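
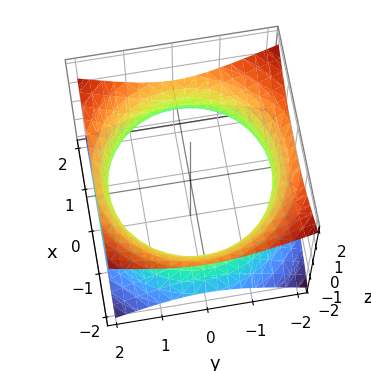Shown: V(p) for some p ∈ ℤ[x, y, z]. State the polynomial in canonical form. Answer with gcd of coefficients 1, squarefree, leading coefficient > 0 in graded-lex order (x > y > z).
1. The degree is 2 — an hourglass — one-sheet hyperboloid; a quadric.
2. Symmetries: the z-axis is an axis of rotation, so x and y enter only as x² + y²; the z ↦ −z reflection is a symmetry, so z appears only in even powers.
3. Observable constraints: the surface avoids every integer z-axis point in the box; a circular section at z = 0 has radius between 1 and 2.
4. Assembling these constraints gives the stated polynomial.

x^2 + y^2 - 2*z^2 - 3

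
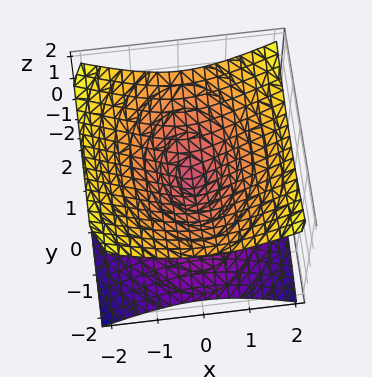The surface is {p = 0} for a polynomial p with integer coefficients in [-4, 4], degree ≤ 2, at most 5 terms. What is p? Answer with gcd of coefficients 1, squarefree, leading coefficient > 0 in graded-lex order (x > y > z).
2*x^2 + y^2 - 3*z^2

First, the degree is 2 — two nappes meeting at a single point; a quadric.
Then, symmetries: it's symmetric under x → −x, forcing even powers of x; it's symmetric under z → −z, forcing even powers of z; the y ↦ −y reflection is a symmetry, so y appears only in even powers.
Next, from the axis intercepts and sections: one y-axis crossing is at y = 0; it crosses the x-axis at the gridline x = 0; it crosses the z-axis at the gridline z = 0.
Finally, these observations pin down the coefficients.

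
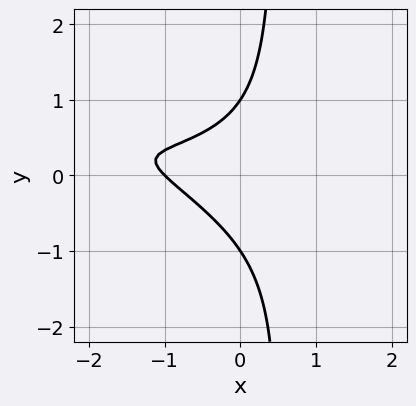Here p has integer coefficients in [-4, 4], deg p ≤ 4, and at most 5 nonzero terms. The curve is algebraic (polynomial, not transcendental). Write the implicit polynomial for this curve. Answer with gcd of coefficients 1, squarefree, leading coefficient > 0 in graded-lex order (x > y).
x^2*y + 2*x*y^2 - y^2 + x + 1

(a) deg p = 3. No degree-2 curve has this shape.
(b) Against the integer gridlines: among the integer gridlines, it crosses the y-axis at y ∈ {-1, 1}; it crosses the x-axis at the gridline x = -1.
(c) Matching integer coefficients to the picture gives p.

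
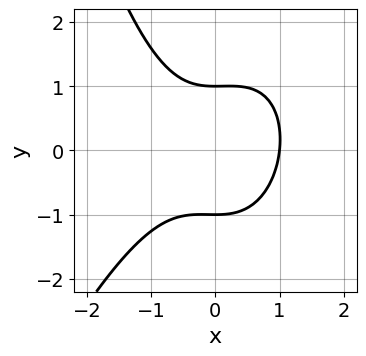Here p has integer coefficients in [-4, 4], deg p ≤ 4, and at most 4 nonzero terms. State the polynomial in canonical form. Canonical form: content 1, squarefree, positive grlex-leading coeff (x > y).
3*x^3 - x^2*y + 3*y^2 - 3

(a) Degree: the shape is more complex than any degree-2 curve, so deg p = 3.
(b) Reading off the gridlines: the y-axis gridline crossings are at y ∈ {-1, 1}; it meets the x-axis at x = 1 (among the integer gridlines).
(c) The integer polynomial consistent with all of this is the stated p.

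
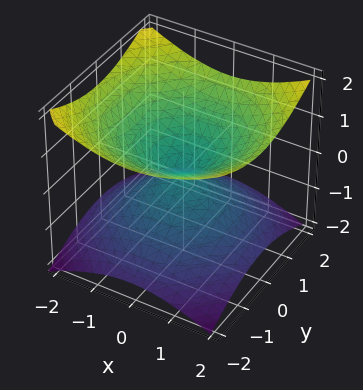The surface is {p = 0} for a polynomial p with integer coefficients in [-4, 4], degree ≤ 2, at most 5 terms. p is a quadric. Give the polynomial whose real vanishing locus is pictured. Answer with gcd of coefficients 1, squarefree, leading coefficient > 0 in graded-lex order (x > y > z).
x^2 + y^2 - 2*z^2

The degree is 2 — two nappes meeting at a single point; a quadric.
Symmetries: the z ↦ −z reflection is a symmetry, so z appears only in even powers; rotational symmetry about the z-axis ⇒ p depends on x, y only through x² + y².
Against the integer gridlines: it meets the z-axis at z = 0 (among the integer gridlines); one y-axis crossing is at y = 0; a circular section at z = 1 has radius between 1 and 2; it crosses the x-axis at the gridline x = 0.
Together with the visible shape, these determine p as stated.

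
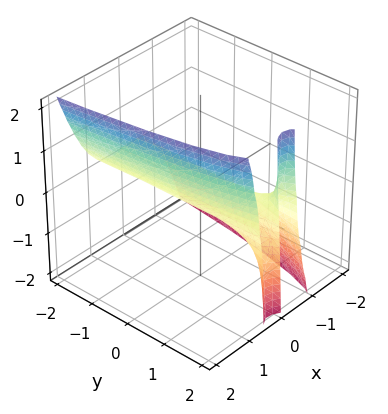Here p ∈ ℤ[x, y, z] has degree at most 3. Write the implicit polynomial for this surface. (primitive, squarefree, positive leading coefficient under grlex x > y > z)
deg p = 3.
Reading off the gridlines: every point of the y-axis in the box is on the surface; it meets the z-axis at z = 0 (among the integer gridlines); one x-axis crossing is at x = 0.
Matching integer coefficients to the picture gives p.

3*x^3 - x^2*z + y*z - x - 2*z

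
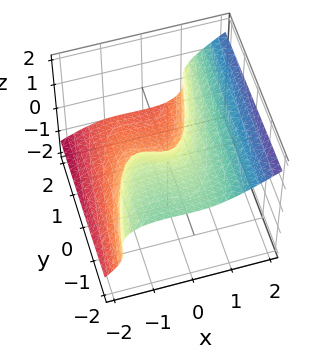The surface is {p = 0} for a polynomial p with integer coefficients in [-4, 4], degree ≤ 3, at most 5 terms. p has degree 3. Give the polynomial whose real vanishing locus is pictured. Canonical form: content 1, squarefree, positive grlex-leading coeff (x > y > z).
x^3 - 3*z^3 + x^2 + z^2 - y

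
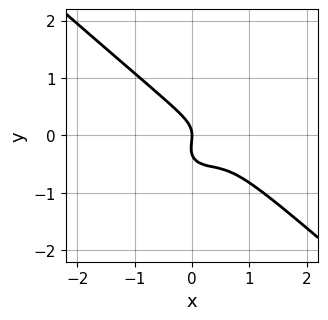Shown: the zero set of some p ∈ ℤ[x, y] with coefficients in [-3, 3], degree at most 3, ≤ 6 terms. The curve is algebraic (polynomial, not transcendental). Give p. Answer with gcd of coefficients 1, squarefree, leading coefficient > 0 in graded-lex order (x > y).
1. Degree: a generic line meets the curve in up to 3 points, so deg p = 3.
2. From the axis intercepts and sections: it crosses the y-axis at the gridline y = 0; it crosses the x-axis at the gridline x = 0.
3. The integer polynomial consistent with all of this is the stated p.

2*x^3 + 3*y^3 - 2*x^2 + y^2 + x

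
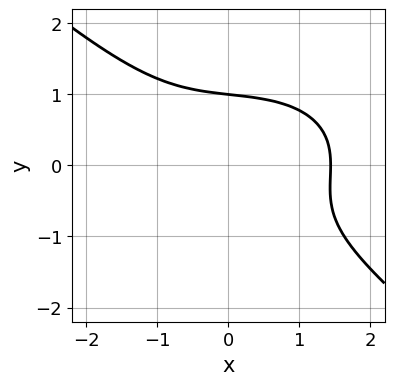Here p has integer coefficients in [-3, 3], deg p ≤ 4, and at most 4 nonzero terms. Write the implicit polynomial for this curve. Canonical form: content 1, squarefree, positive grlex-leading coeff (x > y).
x^3 + x*y^2 + 3*y^3 - 3

(a) The degree is 3 — a generic line meets the curve in up to 3 points.
(b) Checking where it meets the axes: it crosses the y-axis at the gridline y = 1.
(c) Solving for integer coefficients yields p as stated.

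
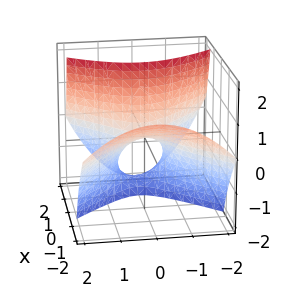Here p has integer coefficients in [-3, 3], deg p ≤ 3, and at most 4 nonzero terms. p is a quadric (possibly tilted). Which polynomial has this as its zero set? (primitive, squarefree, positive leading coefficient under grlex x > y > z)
1. Degree: the shape is more complex than any degree-1 surface, so deg p = 2.
2. Observable constraints: it meets the y-axis at y = 0 (among the integer gridlines); one x-axis crossing is at x = 0.
3. Assembling these constraints gives the stated polynomial.

2*x^2 + 3*x*z - 2*y^2 - 2*z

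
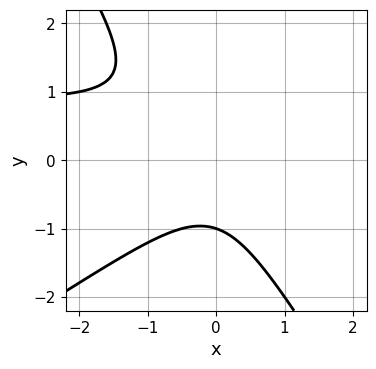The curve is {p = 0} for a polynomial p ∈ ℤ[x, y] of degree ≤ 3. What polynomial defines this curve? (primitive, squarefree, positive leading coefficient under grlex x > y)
First, deg p = 3. The shape is more complex than any degree-2 curve.
Next, reading off the gridlines: the curve avoids every integer x-axis point in the box; it crosses the y-axis at the gridline y = -1.
Finally, fitting integer coefficients to these (and the overall shape) gives p.

x^2*y - x*y^2 - y^3 - x^2 - 1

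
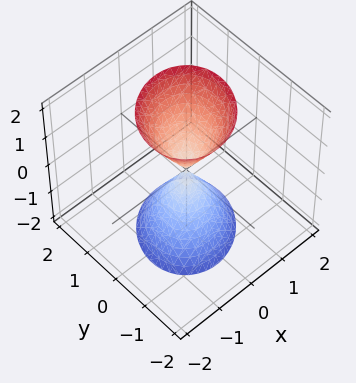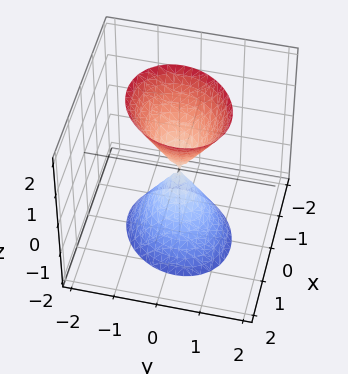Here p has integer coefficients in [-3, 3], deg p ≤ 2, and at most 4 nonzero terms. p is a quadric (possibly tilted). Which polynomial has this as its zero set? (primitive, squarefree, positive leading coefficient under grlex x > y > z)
3*x^2 - x*y + 3*y^2 - z^2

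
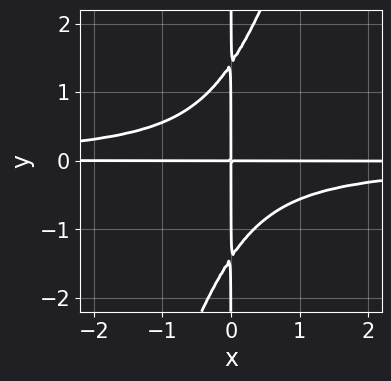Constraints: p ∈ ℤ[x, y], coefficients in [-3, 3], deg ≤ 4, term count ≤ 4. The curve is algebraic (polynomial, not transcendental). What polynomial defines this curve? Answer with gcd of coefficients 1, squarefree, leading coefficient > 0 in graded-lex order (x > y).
3*x^2*y^2 - x*y^3 + 2*x*y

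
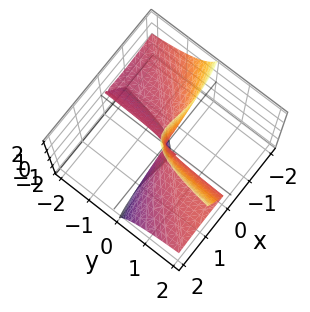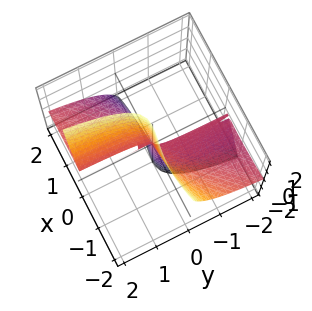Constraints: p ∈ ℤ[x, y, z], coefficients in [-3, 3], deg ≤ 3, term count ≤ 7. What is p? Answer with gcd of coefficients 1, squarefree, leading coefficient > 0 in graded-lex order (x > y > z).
x^3 - x^2*y + x^2*z + 2*x*y*z - y*z^2

(a) Degree: a generic line meets the surface in up to 3 points, so deg p = 3.
(b) Reading off the gridlines: every point of the z-axis in the box is on the surface; every point of the y-axis in the box is on the surface.
(c) Assembling these constraints gives the stated polynomial.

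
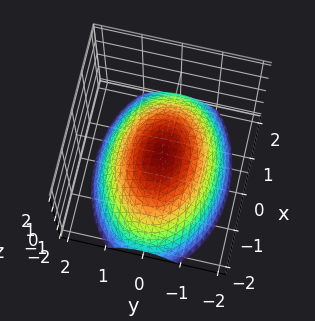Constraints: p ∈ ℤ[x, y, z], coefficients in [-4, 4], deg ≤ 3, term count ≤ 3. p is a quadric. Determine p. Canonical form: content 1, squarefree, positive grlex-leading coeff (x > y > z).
1. Degree: a single bowl opening along one axis; a quadric, so deg p = 2.
2. Symmetries: the x ↦ −x reflection is a symmetry, so x appears only in even powers; mirror symmetry y ↦ −y ⇒ only even powers of y.
3. From the axis intercepts and sections: it meets the z-axis at z = 0 (among the integer gridlines); one y-axis crossing is at y = 0; one x-axis crossing is at x = 0.
4. Together with the visible shape, these determine p as stated.

x^2 + 2*y^2 + 3*z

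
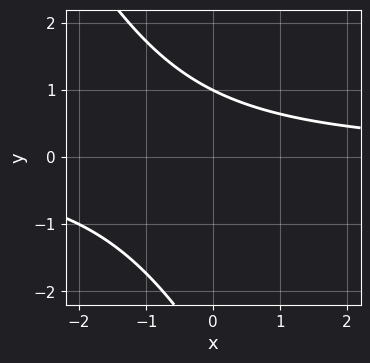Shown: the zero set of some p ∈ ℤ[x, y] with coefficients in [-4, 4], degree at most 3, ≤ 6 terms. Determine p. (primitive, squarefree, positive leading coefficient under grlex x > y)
2*x*y + y^2 + 2*y - 3

First, degree: the shape is more complex than any degree-1 curve, so deg p = 2.
Then, observable constraints: it crosses the y-axis at the gridline y = 1; no x-intercept at any integer in the box.
Finally, these observations pin down the coefficients.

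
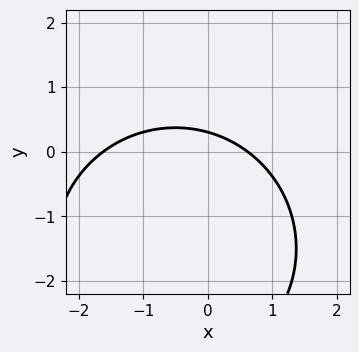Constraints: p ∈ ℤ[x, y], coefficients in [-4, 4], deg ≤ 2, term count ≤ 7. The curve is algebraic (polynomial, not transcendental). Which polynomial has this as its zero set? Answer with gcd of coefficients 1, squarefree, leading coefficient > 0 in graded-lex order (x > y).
1. deg p = 2. A generic line meets the curve in up to 2 points.
2. Matching integer coefficients to the picture gives p.

x^2 + y^2 + x + 3*y - 1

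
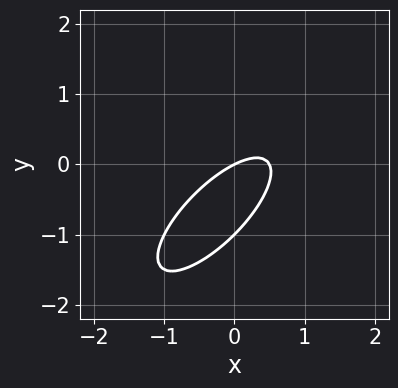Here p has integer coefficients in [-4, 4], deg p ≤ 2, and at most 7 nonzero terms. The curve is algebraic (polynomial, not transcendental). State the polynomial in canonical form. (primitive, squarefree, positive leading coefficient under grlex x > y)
1. deg p = 2.
2. From the axis intercepts and sections: one x-axis crossing is at x = 0; among the integer gridlines, it crosses the y-axis at y ∈ {-1, 0}.
3. Solving for integer coefficients yields p as stated.

2*x^2 - 3*x*y + 2*y^2 - x + 2*y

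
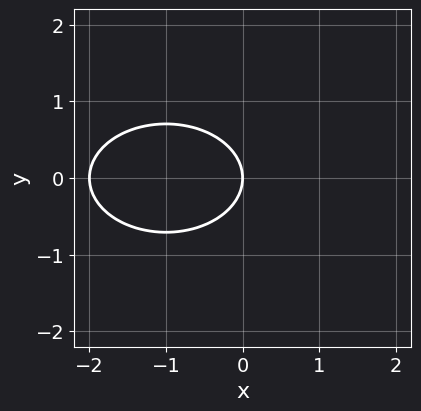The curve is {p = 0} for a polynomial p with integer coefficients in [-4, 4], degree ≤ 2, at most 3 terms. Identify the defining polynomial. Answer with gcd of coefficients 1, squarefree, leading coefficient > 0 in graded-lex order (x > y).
x^2 + 2*y^2 + 2*x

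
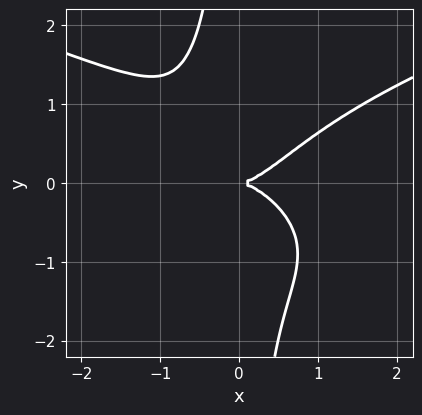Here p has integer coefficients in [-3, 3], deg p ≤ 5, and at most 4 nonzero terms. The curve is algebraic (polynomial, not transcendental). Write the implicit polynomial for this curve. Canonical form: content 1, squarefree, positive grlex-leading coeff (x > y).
First, the degree is 4 — the shape is more complex than any degree-3 curve.
Next, against the integer gridlines: it crosses the y-axis at the gridline y = 0; it meets the x-axis at x = 0 (among the integer gridlines).
Finally, the integer polynomial consistent with all of this is the stated p.

3*x*y^3 - 2*x^3 + 3*y^2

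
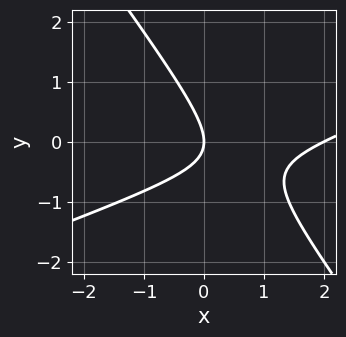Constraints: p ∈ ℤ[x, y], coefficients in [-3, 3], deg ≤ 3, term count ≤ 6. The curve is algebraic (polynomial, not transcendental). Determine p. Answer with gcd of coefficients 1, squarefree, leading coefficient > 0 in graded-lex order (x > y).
1. Degree: a generic line meets the curve in up to 2 points, so deg p = 2.
2. Checking where it meets the axes: it meets the y-axis at y = 0 (among the integer gridlines); the x-axis gridline crossings are at x ∈ {0, 2}.
3. Assembling these constraints gives the stated polynomial.

x^2 - 2*x*y - 2*y^2 - 2*x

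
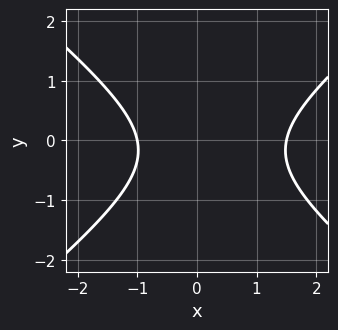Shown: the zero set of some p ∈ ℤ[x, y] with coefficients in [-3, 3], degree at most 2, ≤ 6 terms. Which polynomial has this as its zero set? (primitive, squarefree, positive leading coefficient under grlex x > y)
2*x^2 - 3*y^2 - x - y - 3

First, deg p = 2. The shape is more complex than any degree-1 curve.
Then, from the visible intercepts: no y-intercept at any integer in the box; it crosses the x-axis at the gridline x = -1.
Finally, fitting integer coefficients to these (and the overall shape) gives p.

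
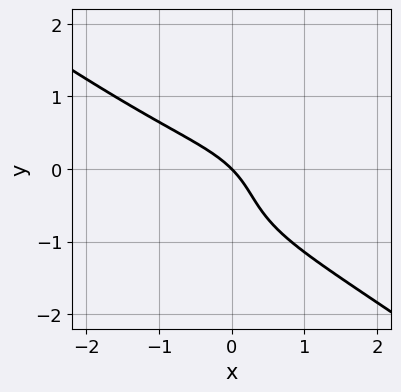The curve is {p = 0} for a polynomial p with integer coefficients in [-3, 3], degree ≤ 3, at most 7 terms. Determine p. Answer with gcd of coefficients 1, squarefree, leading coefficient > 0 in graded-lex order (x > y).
x^3 + 3*y^3 + 3*y^2 + 3*x + 3*y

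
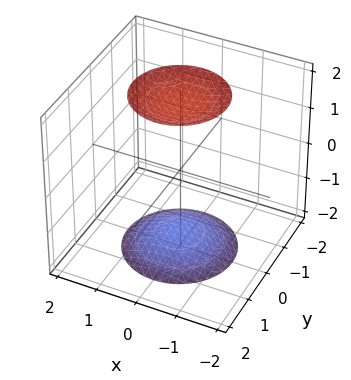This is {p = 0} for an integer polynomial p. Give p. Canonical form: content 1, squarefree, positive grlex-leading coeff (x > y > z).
x^2 + y^2 - z^2 + 3

First, I count 2 distinct pieces. Treating them together as one polynomial.
Then, the degree is 2 — the shape is more complex than any degree-1 surface.
Then, symmetries: rotational symmetry about the z-axis ⇒ p depends on x, y only through x² + y².
Then, reading off the gridlines: no x-intercept at any integer in the box; a circular section at z = 2 has radius exactly 1; the surface avoids every integer y-axis point in the box.
Finally, together with the visible shape, these determine p as stated.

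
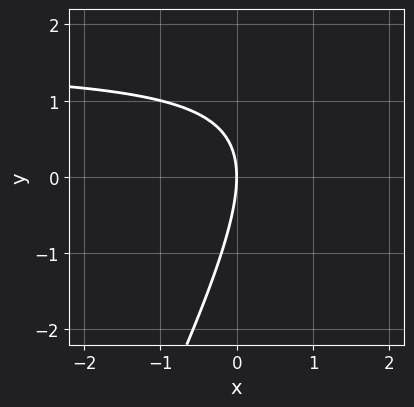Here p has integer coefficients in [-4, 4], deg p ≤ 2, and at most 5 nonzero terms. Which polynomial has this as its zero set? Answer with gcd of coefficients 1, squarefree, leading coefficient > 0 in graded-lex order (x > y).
2*x*y - y^2 - 3*x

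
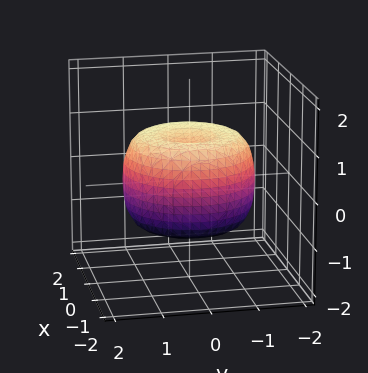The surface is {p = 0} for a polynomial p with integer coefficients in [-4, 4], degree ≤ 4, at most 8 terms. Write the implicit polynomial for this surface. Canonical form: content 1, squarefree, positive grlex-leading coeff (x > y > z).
2*x^4 + 4*x^2*y^2 + 2*y^4 - 3*x^2 - 3*y^2 + 3*z^2 - 2

First, degree: no degree-3 surface has this shape, so deg p = 4.
Then, symmetries: rotational symmetry about the z-axis ⇒ p depends on x, y only through x² + y².
Then, from the axis intercepts and sections: a circular section at z = -1 has radius between 0 and 1.
Finally, assembling these constraints gives the stated polynomial.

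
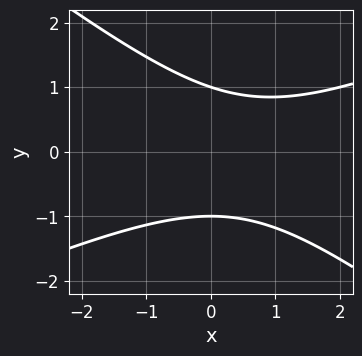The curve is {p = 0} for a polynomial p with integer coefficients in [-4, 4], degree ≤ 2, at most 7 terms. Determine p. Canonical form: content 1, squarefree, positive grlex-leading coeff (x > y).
First, deg p = 2. No degree-1 curve has this shape.
Next, from the visible intercepts: among the integer gridlines, it crosses the y-axis at y ∈ {-1, 1}; the curve avoids every integer x-axis point in the box.
Finally, fitting integer coefficients to these (and the overall shape) gives p.

x^2 - x*y - 3*y^2 - x + 3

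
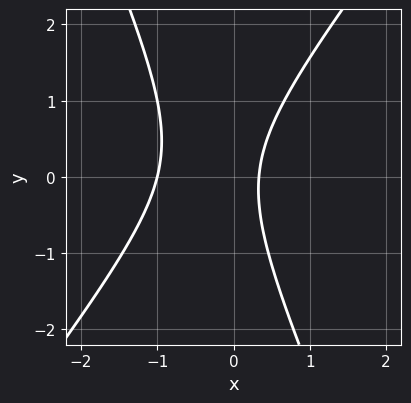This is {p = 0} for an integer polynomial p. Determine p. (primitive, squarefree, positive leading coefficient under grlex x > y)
3*x^2 - x*y - y^2 + 2*x - 1

First, degree: a generic line meets the curve in up to 2 points, so deg p = 2.
Next, observable constraints: it misses every integer gridline on the y-axis; one x-axis crossing is at x = -1.
Finally, putting this together gives p.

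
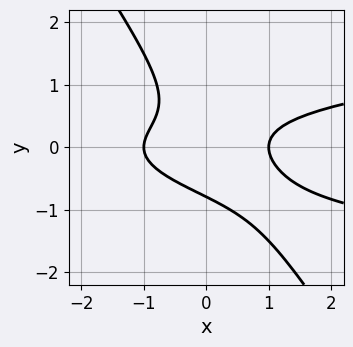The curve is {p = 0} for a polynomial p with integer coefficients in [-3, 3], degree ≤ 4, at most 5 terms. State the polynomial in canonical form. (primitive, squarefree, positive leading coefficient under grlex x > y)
deg p = 3.
From the visible intercepts: among the integer gridlines, it crosses the x-axis at x ∈ {-1, 1}.
Assembling these constraints gives the stated polynomial.

3*x*y^2 + 2*y^3 - x^2 + 1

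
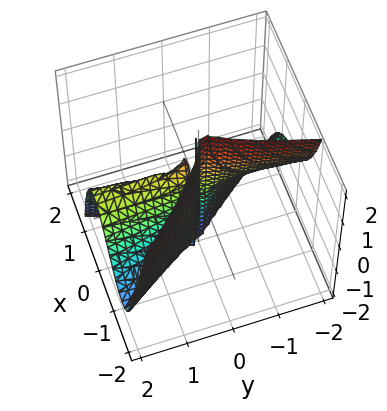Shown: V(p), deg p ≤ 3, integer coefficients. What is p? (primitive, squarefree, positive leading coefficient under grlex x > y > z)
3*x^3 + 2*x^2*y + y^2*z - 2*x*y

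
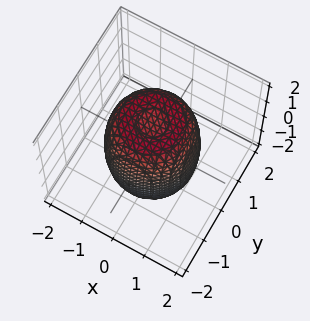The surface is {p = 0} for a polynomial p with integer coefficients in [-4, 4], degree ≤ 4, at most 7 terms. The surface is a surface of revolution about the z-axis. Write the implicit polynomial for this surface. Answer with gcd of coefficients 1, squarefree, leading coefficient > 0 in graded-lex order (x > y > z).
2*x^4 + 4*x^2*y^2 + 2*y^4 - 2*x^2 - 2*y^2 + z^2 - 2

deg p = 4. A generic line meets the surface in up to 4 points.
By symmetry, the surface is invariant under rotation about z: p = q(x² + y², z).
Reading off the gridlines: a circular section at z = 1 has radius between 1 and 2.
Together with the visible shape, these determine p as stated.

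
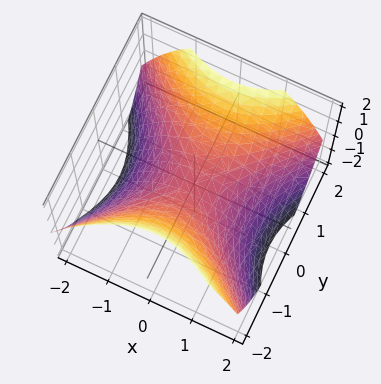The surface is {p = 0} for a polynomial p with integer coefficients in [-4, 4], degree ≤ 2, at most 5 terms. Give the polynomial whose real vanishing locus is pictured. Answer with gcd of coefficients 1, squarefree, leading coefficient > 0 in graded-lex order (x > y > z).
(a) The degree is 2 — a saddle surface; a quadric.
(b) Symmetries: mirror symmetry y ↦ −y ⇒ only even powers of y; it's symmetric under x → −x, forcing even powers of x.
(c) Checking where it meets the axes: it crosses the z-axis at the gridline z = 0; it crosses the x-axis at the gridline x = 0; one y-axis crossing is at y = 0.
(d) The integer polynomial consistent with all of this is the stated p.

2*x^2 - 2*y^2 + 3*z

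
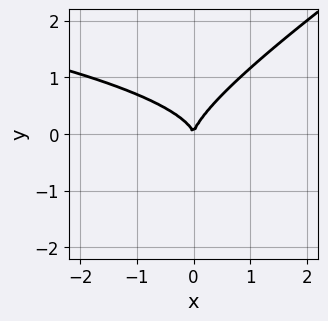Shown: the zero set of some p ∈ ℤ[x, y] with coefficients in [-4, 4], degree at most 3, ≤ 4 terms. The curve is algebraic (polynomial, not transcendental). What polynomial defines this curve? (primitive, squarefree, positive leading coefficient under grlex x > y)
2*x*y^2 - 3*y^3 + 2*x^2

The degree is 3 — no degree-2 curve has this shape.
Reading off the gridlines: it crosses the y-axis at the gridline y = 0; one x-axis crossing is at x = 0.
Together with the visible shape, these determine p as stated.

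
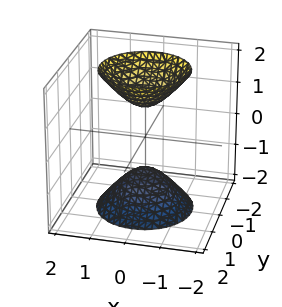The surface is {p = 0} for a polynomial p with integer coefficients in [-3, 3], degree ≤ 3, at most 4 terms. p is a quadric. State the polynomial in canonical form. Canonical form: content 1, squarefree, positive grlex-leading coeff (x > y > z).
2*x^2 + 2*y^2 - z^2 + 1

First, I count 2 distinct pieces.
Next, deg p = 2.
Then, symmetries: it's symmetric under z → −z, forcing even powers of z; every cross-section ⟂ z is a circle, so x, y appear only via x² + y².
Next, reading off the gridlines: the surface avoids every integer x-axis point in the box; a circular section at z = -2 has radius between 1 and 2; the z-axis gridline crossings are at z ∈ {-1, 1}.
Finally, solving for integer coefficients yields p as stated.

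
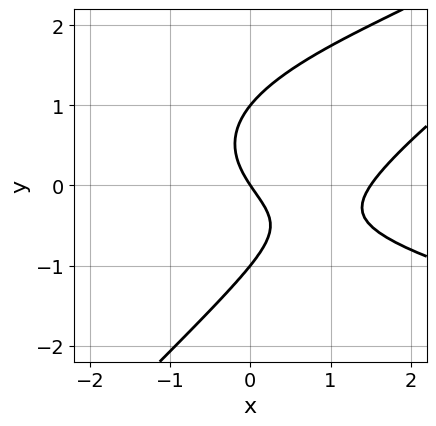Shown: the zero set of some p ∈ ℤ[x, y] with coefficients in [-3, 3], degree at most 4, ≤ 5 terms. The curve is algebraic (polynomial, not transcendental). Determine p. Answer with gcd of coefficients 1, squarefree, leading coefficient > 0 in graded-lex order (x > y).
2*x*y^2 - 2*y^3 - 2*x^2 + 3*x + 2*y

The degree is 3 — a generic line meets the curve in up to 3 points.
From the visible intercepts: it meets the x-axis at x = 0 (among the integer gridlines); among the integer gridlines, it crosses the y-axis at y ∈ {-1, 0, 1}.
These observations pin down the coefficients.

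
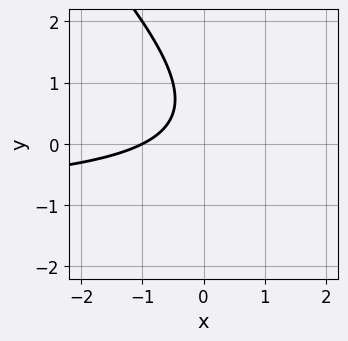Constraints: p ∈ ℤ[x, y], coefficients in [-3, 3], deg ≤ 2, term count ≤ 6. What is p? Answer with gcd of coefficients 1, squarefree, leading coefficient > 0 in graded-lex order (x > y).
(a) deg p = 2. A generic line meets the curve in up to 2 points.
(b) Reading off the gridlines: one x-axis crossing is at x = -1; the curve avoids every integer y-axis point in the box.
(c) Assembling these constraints gives the stated polynomial.

x*y + y^2 + x - y + 1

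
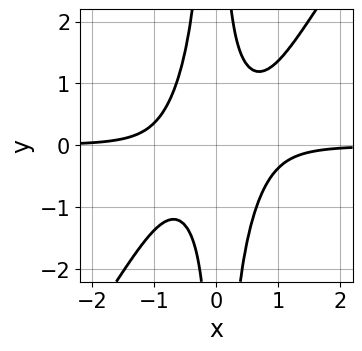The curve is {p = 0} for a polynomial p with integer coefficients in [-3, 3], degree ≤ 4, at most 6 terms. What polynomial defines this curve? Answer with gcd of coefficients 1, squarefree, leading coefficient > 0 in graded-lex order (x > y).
3*x^3*y - 2*x^2*y^2 - x*y + 1

(a) The degree is 4 — a generic line meets the curve in up to 4 points.
(b) Observable constraints: it misses every integer gridline on the x-axis; the curve avoids every integer y-axis point in the box.
(c) Putting this together gives p.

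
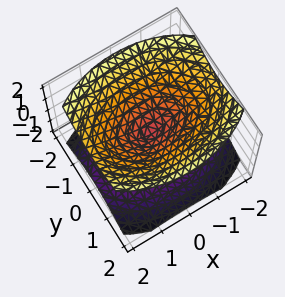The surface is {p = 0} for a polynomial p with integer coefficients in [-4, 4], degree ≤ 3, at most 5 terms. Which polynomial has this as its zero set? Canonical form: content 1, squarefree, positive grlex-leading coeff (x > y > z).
x^2 + 2*y^2 - 2*z^2

First, I count 2 distinct pieces.
Then, the degree is 2 — two nappes meeting at a single point; a quadric.
Next, symmetries: it's symmetric under x → −x, forcing even powers of x; mirror symmetry y ↦ −y ⇒ only even powers of y; it's symmetric under z → −z, forcing even powers of z.
Then, from the visible intercepts: it crosses the x-axis at the gridline x = 0; one y-axis crossing is at y = 0; it meets the z-axis at z = 0 (among the integer gridlines).
Finally, matching integer coefficients to the picture gives p.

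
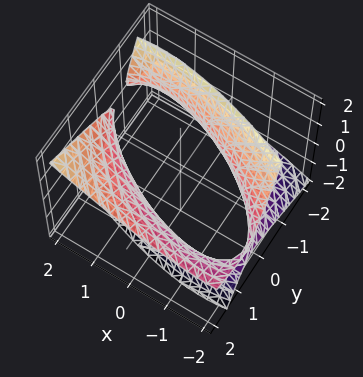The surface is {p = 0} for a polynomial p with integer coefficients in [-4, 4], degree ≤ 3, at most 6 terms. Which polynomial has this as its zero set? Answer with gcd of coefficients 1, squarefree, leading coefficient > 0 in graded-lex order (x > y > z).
x^2 + 2*x*y + 2*y^2 - 3*y*z - 2*z^2 - 3

First, degree: no degree-1 surface has this shape, so deg p = 2.
Then, from the visible intercepts: the surface avoids every integer z-axis point in the box.
Finally, fitting integer coefficients to these (and the overall shape) gives p.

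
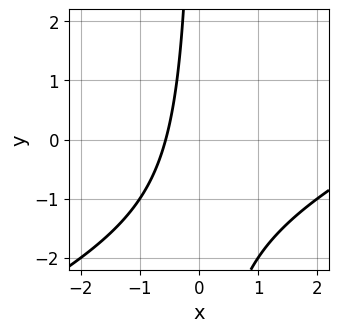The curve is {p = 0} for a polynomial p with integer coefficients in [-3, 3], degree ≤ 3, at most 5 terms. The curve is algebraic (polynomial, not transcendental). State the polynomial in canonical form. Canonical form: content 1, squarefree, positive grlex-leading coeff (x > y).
x^2 - 2*x*y - 3*x - 2

(a) The degree is 2 — the shape is more complex than any degree-1 curve.
(b) From the visible intercepts: no y-intercept at any integer in the box.
(c) Assembling these constraints gives the stated polynomial.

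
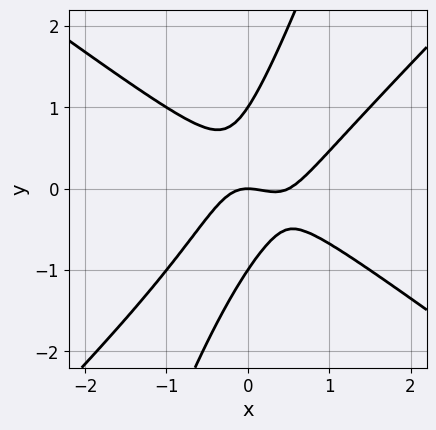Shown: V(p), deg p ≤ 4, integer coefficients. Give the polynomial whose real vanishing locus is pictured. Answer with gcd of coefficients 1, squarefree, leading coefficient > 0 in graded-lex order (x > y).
First, degree: the shape is more complex than any degree-2 curve, so deg p = 3.
Then, reading off the gridlines: one x-axis crossing is at x = 0; among the integer gridlines, it crosses the y-axis at y ∈ {-1, 0, 1}.
Finally, assembling these constraints gives the stated polynomial.

2*x^3 - 3*x*y^2 + y^3 - x^2 - y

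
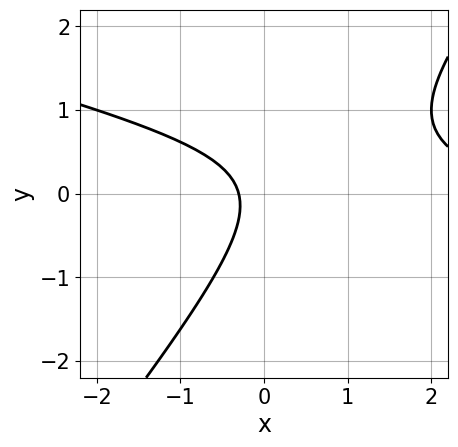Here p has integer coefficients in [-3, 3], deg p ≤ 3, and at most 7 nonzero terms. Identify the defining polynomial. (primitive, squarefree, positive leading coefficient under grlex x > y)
x^2 + 3*x*y - 3*y^2 - 3*x - 1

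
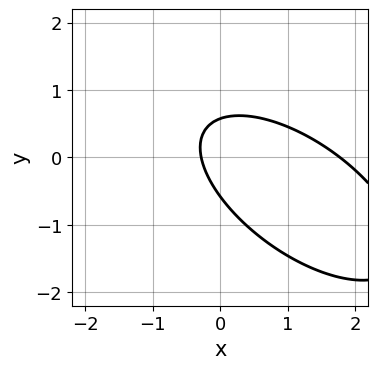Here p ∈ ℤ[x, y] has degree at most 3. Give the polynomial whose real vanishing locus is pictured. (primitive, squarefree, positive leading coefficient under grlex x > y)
1. The degree is 2 — a generic line meets the curve in up to 2 points.
2. Matching integer coefficients to the picture gives p.

2*x^2 + 3*x*y + 3*y^2 - 3*x - 1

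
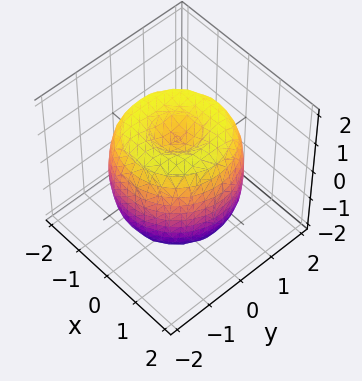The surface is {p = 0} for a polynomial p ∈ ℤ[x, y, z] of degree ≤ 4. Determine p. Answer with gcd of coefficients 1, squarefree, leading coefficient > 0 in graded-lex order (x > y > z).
x^4 + 2*x^2*y^2 + y^4 - 2*x^2 - 2*y^2 + z^2 - 1

First, degree: no degree-3 surface has this shape, so deg p = 4.
Next, symmetries: rotational symmetry about the z-axis ⇒ p depends on x, y only through x² + y².
Then, checking where it meets the axes: a circular section at z = -1 has radius between 1 and 2; the z-axis gridline crossings are at z ∈ {-1, 1}.
Finally, matching integer coefficients to the picture gives p.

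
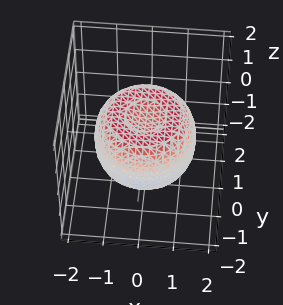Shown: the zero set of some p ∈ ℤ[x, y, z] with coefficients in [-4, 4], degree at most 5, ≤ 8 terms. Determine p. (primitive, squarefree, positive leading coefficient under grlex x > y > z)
2*x^4 + 4*x^2*y^2 + 2*y^4 - 3*x^2 - 3*y^2 + 3*z^2 - 2

(a) Degree: a generic line meets the surface in up to 4 points, so deg p = 4.
(b) By symmetry, the surface is invariant under rotation about z: p = q(x² + y², z).
(c) Against the integer gridlines: a circular section at z = 0 has radius between 1 and 2.
(d) Fitting integer coefficients to these (and the overall shape) gives p.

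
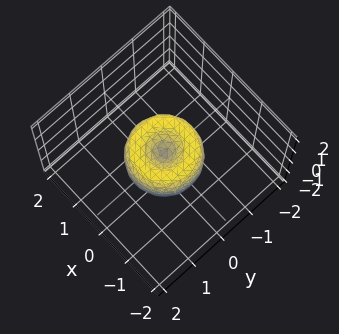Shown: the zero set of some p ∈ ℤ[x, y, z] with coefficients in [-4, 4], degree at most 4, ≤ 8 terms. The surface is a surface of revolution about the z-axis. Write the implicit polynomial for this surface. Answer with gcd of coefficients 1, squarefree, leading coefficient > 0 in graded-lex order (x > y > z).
2*x^4 + 4*x^2*y^2 + 2*y^4 - 2*x^2 - 2*y^2 + z^2

First, degree: a generic line meets the surface in up to 4 points, so deg p = 4.
Next, symmetries: rotational symmetry about the z-axis ⇒ p depends on x, y only through x² + y².
Then, against the integer gridlines: a circular section at z = 0 has radius exactly 1; the x-axis gridline crossings are at x ∈ {-1, 0, 1}.
Finally, solving for integer coefficients yields p as stated. Check: (0, -1, 0) on the y-axis lies on the surface, and p(0, -1, 0) = 0. ✓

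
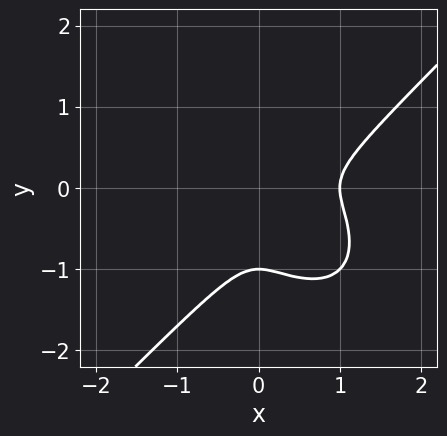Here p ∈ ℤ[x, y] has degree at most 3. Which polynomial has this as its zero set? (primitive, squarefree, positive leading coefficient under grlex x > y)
x^3 - y^3 - x^2 - y^2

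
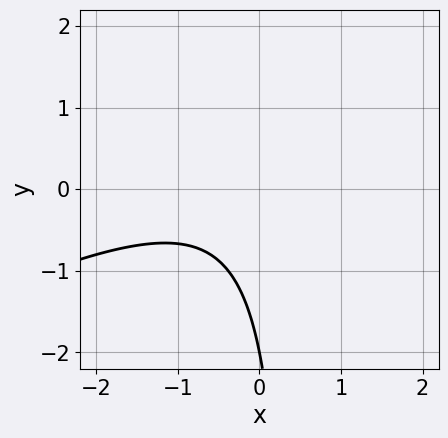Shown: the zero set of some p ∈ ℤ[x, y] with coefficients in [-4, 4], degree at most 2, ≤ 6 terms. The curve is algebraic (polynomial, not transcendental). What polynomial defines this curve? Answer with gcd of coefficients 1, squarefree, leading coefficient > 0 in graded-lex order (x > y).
x^2 - 2*x*y + x + y + 2

The degree is 2 — the shape is more complex than any degree-1 curve.
From the visible intercepts: one y-axis crossing is at y = -2; no x-intercept at any integer in the box.
Assembling these constraints gives the stated polynomial.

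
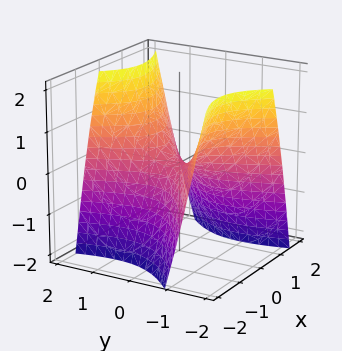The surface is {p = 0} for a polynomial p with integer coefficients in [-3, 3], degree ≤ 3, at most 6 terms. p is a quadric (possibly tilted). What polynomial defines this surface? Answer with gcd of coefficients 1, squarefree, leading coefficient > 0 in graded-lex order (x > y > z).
First, deg p = 2. A generic line meets the surface in up to 2 points.
Then, reading off the gridlines: it crosses the x-axis at the gridline x = 0; one z-axis crossing is at z = 0; it crosses the y-axis at the gridline y = 0.
Finally, the integer polynomial consistent with all of this is the stated p.

3*x^2 - 3*x*y - 2*y^2 + 3*z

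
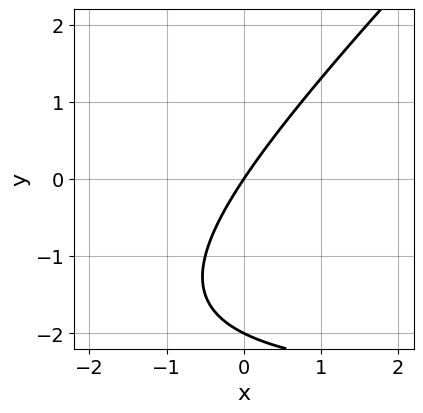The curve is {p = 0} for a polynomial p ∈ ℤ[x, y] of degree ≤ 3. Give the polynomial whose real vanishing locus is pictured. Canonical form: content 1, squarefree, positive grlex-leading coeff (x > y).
x*y - y^2 + 3*x - 2*y

First, deg p = 2. The shape is more complex than any degree-1 curve.
Next, from the axis intercepts and sections: it meets the x-axis at x = 0 (among the integer gridlines); among the integer gridlines, it crosses the y-axis at y ∈ {-2, 0}.
Finally, assembling these constraints gives the stated polynomial.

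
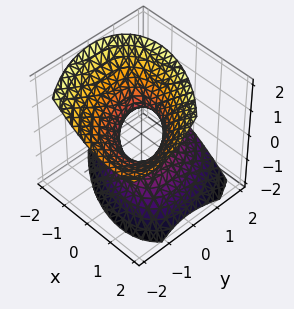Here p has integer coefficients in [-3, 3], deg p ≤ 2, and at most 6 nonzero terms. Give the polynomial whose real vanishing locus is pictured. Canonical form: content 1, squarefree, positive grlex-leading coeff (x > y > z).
First, deg p = 2.
Next, checking where it meets the axes: no z-intercept at any integer in the box.
Finally, putting this together gives p.

3*x^2 + 3*x*y + 3*y^2 + 3*y*z - 3*z^2 - 2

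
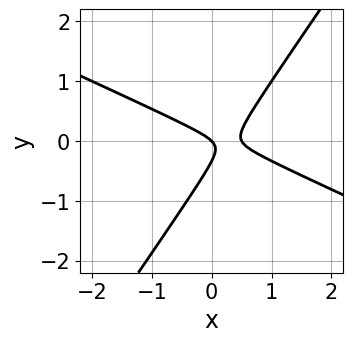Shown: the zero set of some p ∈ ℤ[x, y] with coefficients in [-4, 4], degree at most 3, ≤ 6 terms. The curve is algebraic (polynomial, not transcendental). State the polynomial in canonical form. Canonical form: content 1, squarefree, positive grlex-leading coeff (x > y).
(a) deg p = 2. The shape is more complex than any degree-1 curve.
(b) Observable constraints: one y-axis crossing is at y = 0; one x-axis crossing is at x = 0.
(c) Matching integer coefficients to the picture gives p.

2*x^2 + 3*x*y - 3*y^2 - x - y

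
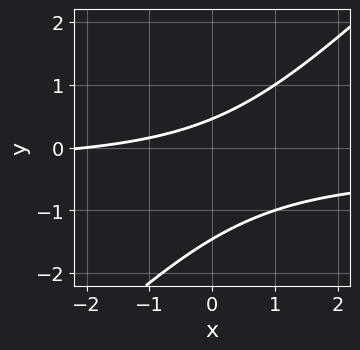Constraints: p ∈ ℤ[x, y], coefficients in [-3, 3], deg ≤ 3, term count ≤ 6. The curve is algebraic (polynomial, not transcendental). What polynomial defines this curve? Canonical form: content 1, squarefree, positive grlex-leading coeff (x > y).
3*x*y - 3*y^2 + x - 3*y + 2

(a) Degree: no degree-1 curve has this shape, so deg p = 2.
(b) Observable constraints: it meets the x-axis at x = -2 (among the integer gridlines).
(c) Together with the visible shape, these determine p as stated.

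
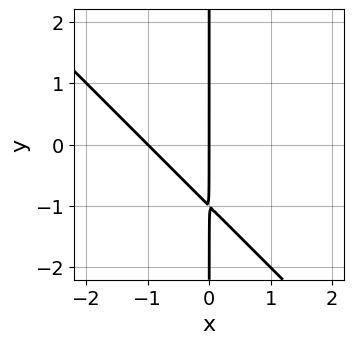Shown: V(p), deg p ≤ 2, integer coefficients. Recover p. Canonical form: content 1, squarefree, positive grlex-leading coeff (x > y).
x^2 + x*y + x

1. The degree is 2 — the shape is more complex than any degree-1 curve.
2. From the axis intercepts and sections: the visible y-axis segment lies entirely on the curve; the x-axis gridline crossings are at x ∈ {-1, 0}.
3. These observations pin down the coefficients.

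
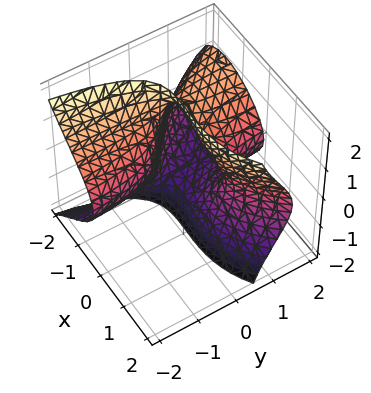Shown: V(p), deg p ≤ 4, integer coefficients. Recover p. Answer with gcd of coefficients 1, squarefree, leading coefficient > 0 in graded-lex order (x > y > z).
(a) Degree: the shape is more complex than any degree-2 surface, so deg p = 3.
(b) Reading off the gridlines: it misses every integer gridline on the z-axis; one x-axis crossing is at x = -1.
(c) Together with the visible shape, these determine p as stated.

x^3 - 2*y*z^2 - 3*x*y + 1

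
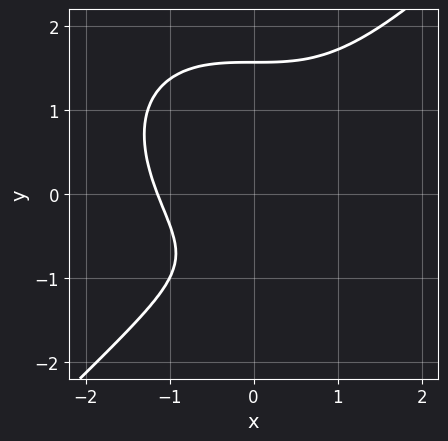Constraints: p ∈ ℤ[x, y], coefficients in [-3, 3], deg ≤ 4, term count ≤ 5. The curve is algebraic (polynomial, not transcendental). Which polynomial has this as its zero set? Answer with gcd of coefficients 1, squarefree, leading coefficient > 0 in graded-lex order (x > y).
2*x^3 - 2*y^3 + 3*y + 3

First, deg p = 3. A generic line meets the curve in up to 3 points.
Finally, matching integer coefficients to the picture gives p.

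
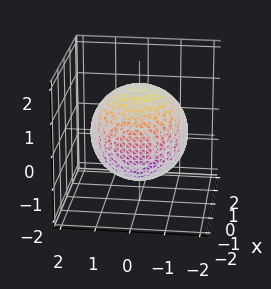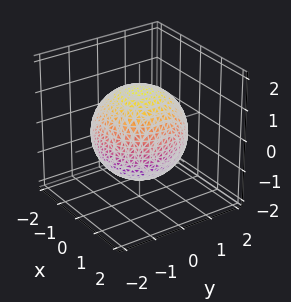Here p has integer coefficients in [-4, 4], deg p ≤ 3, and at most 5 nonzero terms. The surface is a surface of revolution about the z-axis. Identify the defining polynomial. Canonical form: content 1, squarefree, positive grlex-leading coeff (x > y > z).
x^2 + y^2 + z^2 - 2

The degree is 2 — the shape is more complex than any degree-1 surface.
By symmetry, every cross-section ⟂ z is a circle, so x, y appear only via x² + y².
Reading off the gridlines: a circular section at z = -1 has radius exactly 1.
Matching integer coefficients to the picture gives p.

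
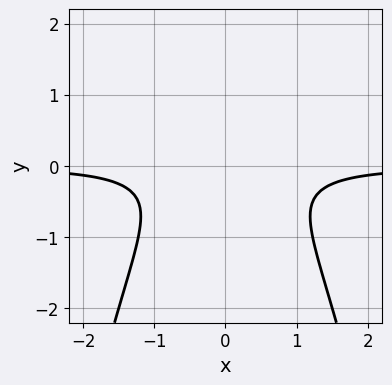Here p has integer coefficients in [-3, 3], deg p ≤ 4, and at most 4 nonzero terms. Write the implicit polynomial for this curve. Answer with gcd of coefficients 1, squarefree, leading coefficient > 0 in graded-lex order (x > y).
(a) The degree is 3 — no degree-2 curve has this shape.
(b) Symmetries: it's symmetric under x → −x, forcing even powers of x.
(c) Reading off the gridlines: no y-intercept at any integer in the box; the curve avoids every integer x-axis point in the box.
(d) Solving for integer coefficients yields p as stated.

2*x^2*y + 2*y^2 + 1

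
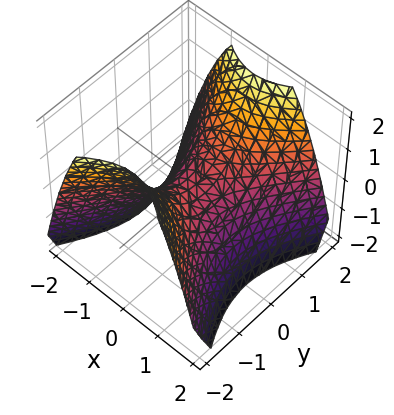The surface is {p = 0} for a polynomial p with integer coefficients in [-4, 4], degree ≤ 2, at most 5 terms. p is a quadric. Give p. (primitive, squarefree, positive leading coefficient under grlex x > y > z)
3*x^2 - 2*y^2 + 3*z

(a) The degree is 2 — a saddle surface; a quadric.
(b) Symmetries: it's symmetric under x → −x, forcing even powers of x; the y ↦ −y reflection is a symmetry, so y appears only in even powers.
(c) From the axis intercepts and sections: it crosses the z-axis at the gridline z = 0; one y-axis crossing is at y = 0; it crosses the x-axis at the gridline x = 0.
(d) Fitting integer coefficients to these (and the overall shape) gives p.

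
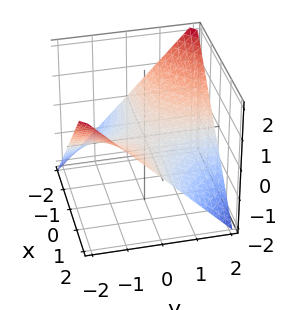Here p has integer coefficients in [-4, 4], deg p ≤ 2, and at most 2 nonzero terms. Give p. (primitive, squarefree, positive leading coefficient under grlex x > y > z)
1. deg p = 2. A hyperbolic paraboloid; a quadric.
2. From the visible intercepts: every point of the y-axis in the box is on the surface; it meets the z-axis at z = 0 (among the integer gridlines).
3. Assembling these constraints gives the stated polynomial. Check: (-2, 0, 0) on the x-axis lies on the surface, and p(-2, 0, 0) = 0. ✓

x*y + 2*z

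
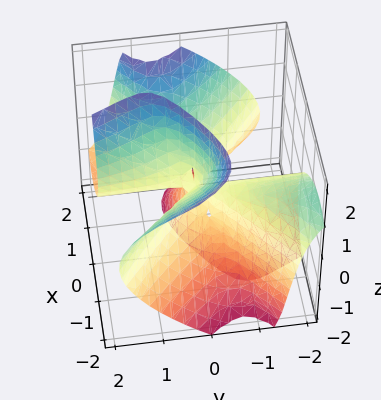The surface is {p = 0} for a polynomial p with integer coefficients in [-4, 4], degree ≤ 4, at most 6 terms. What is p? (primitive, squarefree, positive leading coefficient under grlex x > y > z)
First, deg p = 3. No degree-2 surface has this shape.
Next, from the visible intercepts: every point of the z-axis in the box is on the surface; one x-axis crossing is at x = 0; the visible y-axis segment lies entirely on the surface.
Finally, putting this together gives p.

2*x^3 - 3*x*y^2 - 2*x*z^2 - 2*y^2*z + 3*y*z^2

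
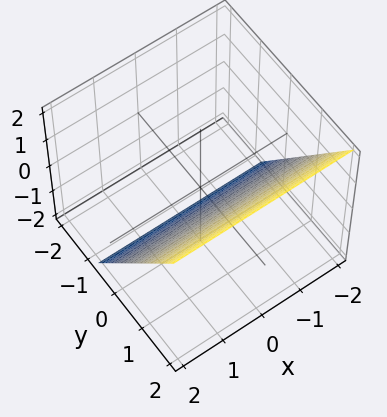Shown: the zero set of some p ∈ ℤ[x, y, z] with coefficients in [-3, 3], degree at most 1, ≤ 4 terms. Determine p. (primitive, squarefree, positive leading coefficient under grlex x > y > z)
3*y - 2*z - 2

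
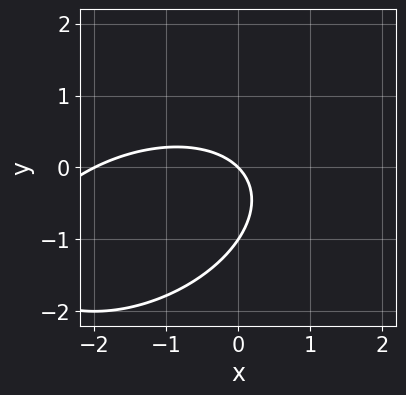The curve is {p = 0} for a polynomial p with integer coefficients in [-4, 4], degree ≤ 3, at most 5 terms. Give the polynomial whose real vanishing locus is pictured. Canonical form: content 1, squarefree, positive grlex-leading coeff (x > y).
x^2 - x*y + 2*y^2 + 2*x + 2*y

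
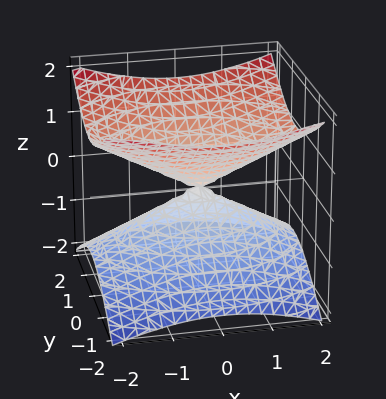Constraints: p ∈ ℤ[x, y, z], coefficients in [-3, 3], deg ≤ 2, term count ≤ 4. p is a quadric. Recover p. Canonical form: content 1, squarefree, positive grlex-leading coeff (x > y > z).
x^2 + 2*y^2 - 3*z^2

(a) Degree: a double cone through the origin; a quadric, so deg p = 2.
(b) Symmetries: the x ↦ −x reflection is a symmetry, so x appears only in even powers; mirror symmetry y ↦ −y ⇒ only even powers of y; the z ↦ −z reflection is a symmetry, so z appears only in even powers.
(c) From the visible intercepts: it meets the y-axis at y = 0 (among the integer gridlines); one z-axis crossing is at z = 0; one x-axis crossing is at x = 0.
(d) These observations pin down the coefficients.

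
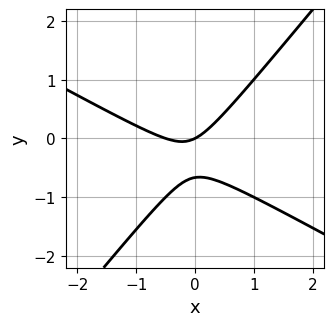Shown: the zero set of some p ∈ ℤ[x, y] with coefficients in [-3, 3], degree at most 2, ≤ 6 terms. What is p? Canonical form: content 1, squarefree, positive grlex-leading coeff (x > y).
2*x^2 + 2*x*y - 3*y^2 + x - 2*y

deg p = 2. No degree-1 curve has this shape.
Checking where it meets the axes: one y-axis crossing is at y = 0; it meets the x-axis at x = 0 (among the integer gridlines).
Together with the visible shape, these determine p as stated.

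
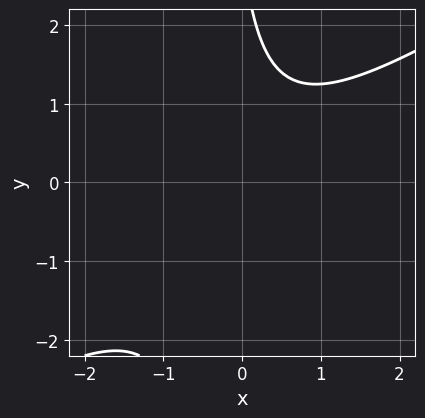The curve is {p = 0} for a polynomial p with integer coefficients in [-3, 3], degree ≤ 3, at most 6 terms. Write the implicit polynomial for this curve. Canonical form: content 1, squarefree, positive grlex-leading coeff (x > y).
(a) The degree is 2 — no degree-1 curve has this shape.
(b) Checking where it meets the axes: no x-intercept at any integer in the box; the curve avoids every integer y-axis point in the box.
(c) These observations pin down the coefficients.

2*x^2 - 3*x*y - y + 3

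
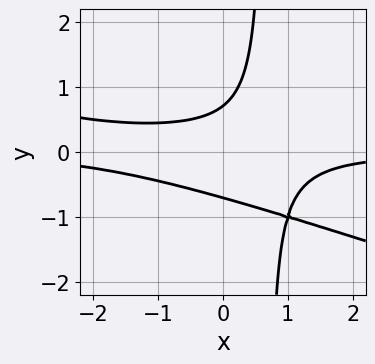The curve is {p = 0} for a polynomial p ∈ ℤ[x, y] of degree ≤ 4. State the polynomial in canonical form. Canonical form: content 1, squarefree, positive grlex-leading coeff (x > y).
(a) deg p = 3. The shape is more complex than any degree-2 curve.
(b) Reading off the gridlines: no x-intercept at any integer in the box.
(c) Fitting integer coefficients to these (and the overall shape) gives p.

x^2*y + 3*x*y^2 + x*y - 2*y^2 + 1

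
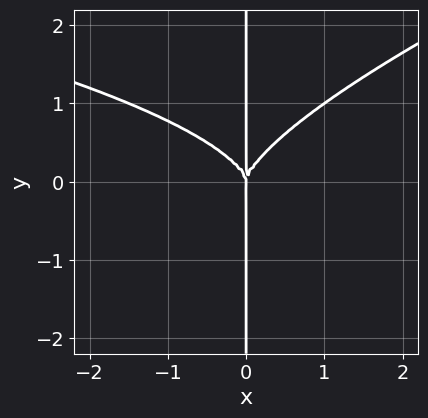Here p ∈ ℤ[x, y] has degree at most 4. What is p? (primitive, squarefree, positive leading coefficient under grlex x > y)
First, degree: the shape is more complex than any degree-3 curve, so deg p = 4.
Next, from the axis intercepts and sections: one x-axis crossing is at x = 0; every point of the y-axis in the box is on the curve.
Finally, together with the visible shape, these determine p as stated.

x^2*y^2 - 3*x*y^3 + 2*x^3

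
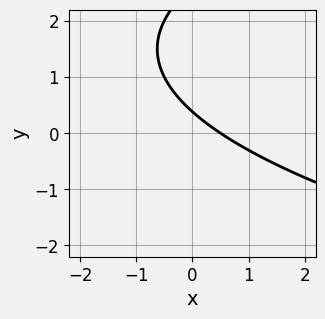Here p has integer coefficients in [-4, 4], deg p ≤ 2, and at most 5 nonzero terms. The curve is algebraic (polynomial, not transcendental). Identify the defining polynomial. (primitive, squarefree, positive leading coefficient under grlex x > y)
y^2 - 2*x - 3*y + 1

1. Degree: no degree-1 curve has this shape, so deg p = 2.
2. The integer polynomial consistent with all of this is the stated p.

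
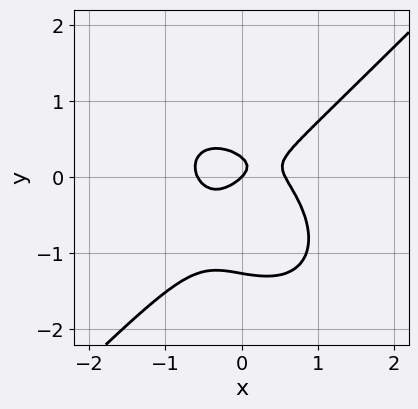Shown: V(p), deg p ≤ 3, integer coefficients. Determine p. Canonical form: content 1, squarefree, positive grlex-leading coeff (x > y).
3*x^3 - 3*y^3 - 3*y^2 - x + y

1. Degree: a generic line meets the curve in up to 3 points, so deg p = 3.
2. Reading off the gridlines: it crosses the y-axis at the gridline y = 0; it crosses the x-axis at the gridline x = 0.
3. Fitting integer coefficients to these (and the overall shape) gives p.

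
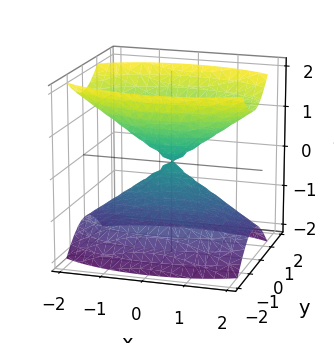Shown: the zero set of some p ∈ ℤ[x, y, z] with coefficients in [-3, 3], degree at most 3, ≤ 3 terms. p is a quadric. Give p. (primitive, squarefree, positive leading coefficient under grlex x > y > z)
x^2 + 3*y^2 - 2*z^2

First, I count 2 distinct pieces. Treating them together as one polynomial.
Next, the degree is 2 — a double cone through the origin; a quadric.
Then, symmetries: the x ↦ −x reflection is a symmetry, so x appears only in even powers; it's symmetric under z → −z, forcing even powers of z; it's symmetric under y → −y, forcing even powers of y.
Then, observable constraints: it crosses the z-axis at the gridline z = 0; one x-axis crossing is at x = 0.
Finally, fitting integer coefficients to these (and the overall shape) gives p.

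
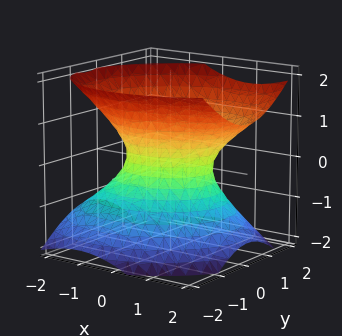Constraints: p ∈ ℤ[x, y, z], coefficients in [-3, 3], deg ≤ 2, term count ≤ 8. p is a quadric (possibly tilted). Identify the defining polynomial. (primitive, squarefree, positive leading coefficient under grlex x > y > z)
First, deg p = 2.
Next, checking where it meets the axes: the x-axis gridline crossings are at x ∈ {-1, 1}; it misses every integer gridline on the z-axis.
Finally, assembling these constraints gives the stated polynomial.

2*x^2 - x*y - x*z + 3*y^2 - 3*z^2 - 2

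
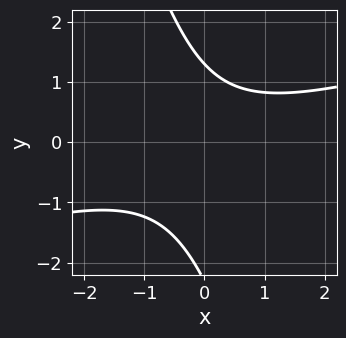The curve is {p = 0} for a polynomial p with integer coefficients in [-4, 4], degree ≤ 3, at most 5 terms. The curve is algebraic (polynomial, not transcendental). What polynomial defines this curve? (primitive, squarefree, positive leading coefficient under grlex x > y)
x^2 - 3*x*y - y^2 - y + 3

(a) The degree is 2 — the shape is more complex than any degree-1 curve.
(b) Against the integer gridlines: no x-intercept at any integer in the box.
(c) The integer polynomial consistent with all of this is the stated p.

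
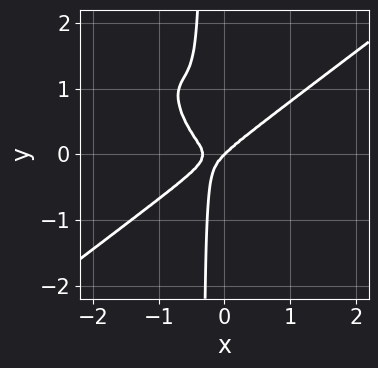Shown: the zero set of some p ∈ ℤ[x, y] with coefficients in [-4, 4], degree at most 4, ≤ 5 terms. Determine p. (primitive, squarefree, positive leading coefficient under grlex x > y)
3*x^4 - 3*x^2*y^2 - 3*x*y^3 + x^3 - y^3

First, deg p = 4. A generic line meets the curve in up to 4 points.
Then, against the integer gridlines: it crosses the x-axis at the gridline x = 0; it meets the y-axis at y = 0 (among the integer gridlines).
Finally, putting this together gives p.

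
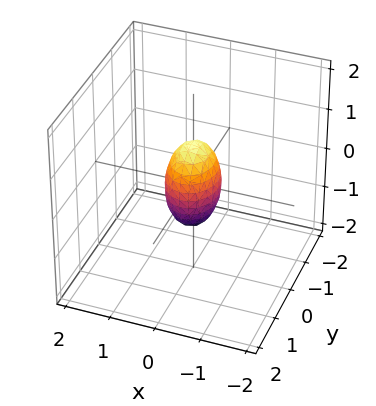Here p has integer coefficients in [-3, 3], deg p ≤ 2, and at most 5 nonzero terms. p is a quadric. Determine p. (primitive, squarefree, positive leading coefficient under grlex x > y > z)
3*x^2 + 2*y^2 + z^2 - 1

(a) Degree: a closed, bounded, convex surface; a quadric, so deg p = 2.
(b) Symmetries: it's symmetric under y → −y, forcing even powers of y; the x ↦ −x reflection is a symmetry, so x appears only in even powers; the z ↦ −z reflection is a symmetry, so z appears only in even powers.
(c) Checking where it meets the axes: among the integer gridlines, it crosses the z-axis at z ∈ {-1, 1}.
(d) Solving for integer coefficients yields p as stated.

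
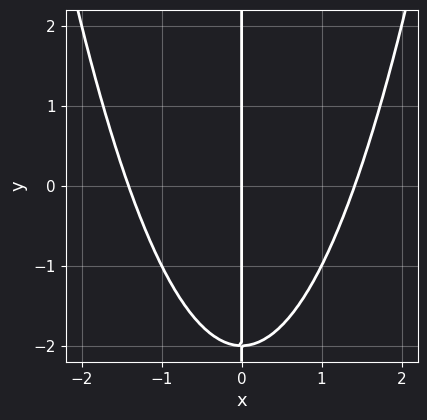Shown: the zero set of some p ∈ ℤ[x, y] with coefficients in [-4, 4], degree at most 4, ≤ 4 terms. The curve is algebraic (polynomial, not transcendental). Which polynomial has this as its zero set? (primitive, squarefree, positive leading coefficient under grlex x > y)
x^3 - x*y - 2*x

First, the degree is 3 — a generic line meets the curve in up to 3 points.
Then, from the visible intercepts: the visible y-axis segment lies entirely on the curve; it meets the x-axis at x = 0 (among the integer gridlines).
Finally, assembling these constraints gives the stated polynomial.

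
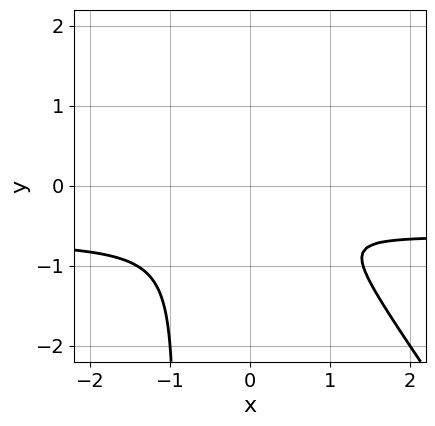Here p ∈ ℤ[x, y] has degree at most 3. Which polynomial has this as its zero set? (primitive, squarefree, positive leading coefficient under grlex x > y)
3*x^2*y + 2*x*y^2 + 2*x^2 + 2*x*y + 2*y^2

The degree is 3 — no degree-2 curve has this shape.
Solving for integer coefficients yields p as stated.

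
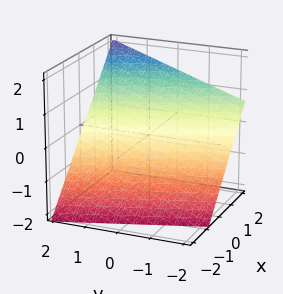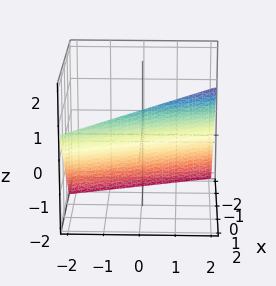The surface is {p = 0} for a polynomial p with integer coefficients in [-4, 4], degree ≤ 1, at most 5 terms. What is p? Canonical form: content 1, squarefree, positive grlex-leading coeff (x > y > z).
3*x + y - 3*z - 2

(a) The degree is 1 — every cross-section is a straight line — this is a plane.
(b) Checking where it meets the axes: it meets the y-axis at y = 2 (among the integer gridlines).
(c) Fitting integer coefficients to these (and the overall shape) gives p.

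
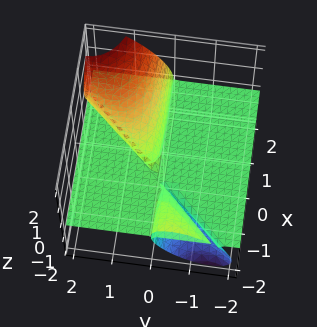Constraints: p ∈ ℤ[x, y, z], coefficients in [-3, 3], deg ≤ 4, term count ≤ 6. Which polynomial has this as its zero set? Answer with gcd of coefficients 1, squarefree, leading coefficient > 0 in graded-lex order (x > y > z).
3*x*y*z - 3*y^2*z + 3*y*z^2 - 3*z^3 + 2*y*z

Degree: a generic line meets the surface in up to 3 points, so deg p = 3.
Observable constraints: the visible x-axis segment lies entirely on the surface; the visible y-axis segment lies entirely on the surface.
Matching integer coefficients to the picture gives p.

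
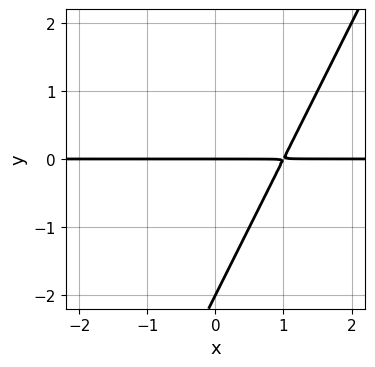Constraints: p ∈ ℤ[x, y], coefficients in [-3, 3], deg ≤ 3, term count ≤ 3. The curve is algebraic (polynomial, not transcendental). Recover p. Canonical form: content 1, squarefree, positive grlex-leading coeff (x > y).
1. The degree is 2 — no degree-1 curve has this shape.
2. Checking where it meets the axes: every point of the x-axis in the box is on the curve; the y-axis gridline crossings are at y ∈ {-2, 0}.
3. Fitting integer coefficients to these (and the overall shape) gives p.

2*x*y - y^2 - 2*y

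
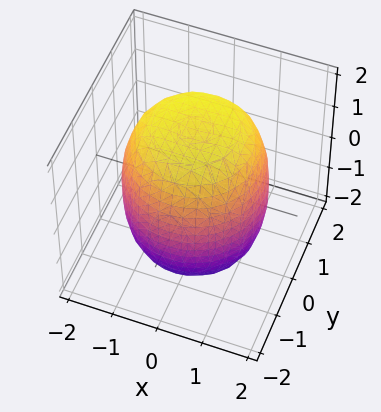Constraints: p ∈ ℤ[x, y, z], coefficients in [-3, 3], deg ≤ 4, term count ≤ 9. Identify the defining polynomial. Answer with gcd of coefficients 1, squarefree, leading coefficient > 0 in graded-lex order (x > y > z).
x^4 + 2*x^2*y^2 + y^4 - x^2 - y^2 + z^2 - 3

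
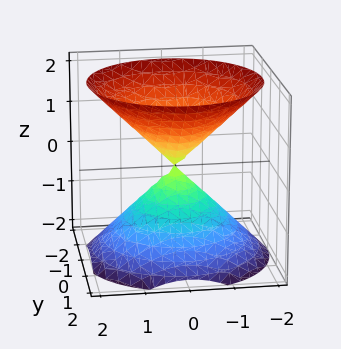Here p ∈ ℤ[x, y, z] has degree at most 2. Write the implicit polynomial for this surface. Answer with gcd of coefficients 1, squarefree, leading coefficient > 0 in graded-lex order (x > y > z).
x^2 + y^2 - z^2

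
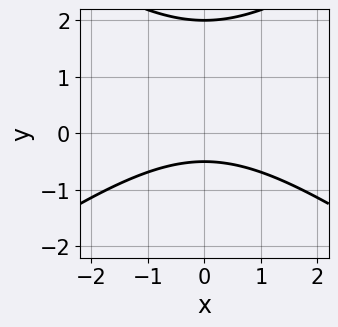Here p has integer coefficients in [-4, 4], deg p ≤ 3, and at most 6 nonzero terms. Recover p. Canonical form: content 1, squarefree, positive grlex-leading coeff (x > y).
x^2 - 2*y^2 + 3*y + 2

(a) deg p = 2.
(b) Symmetries: it's symmetric under x → −x, forcing even powers of x.
(c) From the visible intercepts: it misses every integer gridline on the x-axis; it meets the y-axis at y = 2 (among the integer gridlines).
(d) Together with the visible shape, these determine p as stated.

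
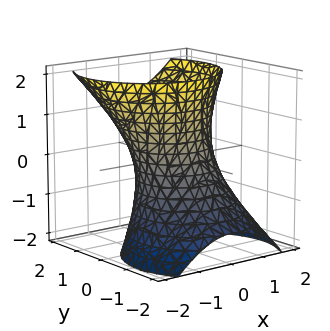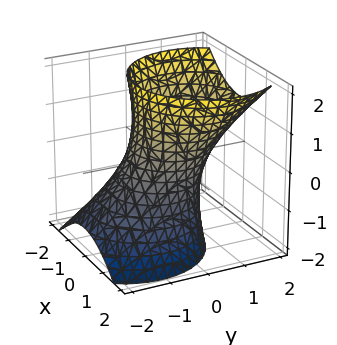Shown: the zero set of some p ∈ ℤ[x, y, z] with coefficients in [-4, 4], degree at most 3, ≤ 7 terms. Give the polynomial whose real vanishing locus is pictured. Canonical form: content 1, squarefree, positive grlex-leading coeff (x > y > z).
deg p = 2. A generic line meets the surface in up to 2 points.
From the visible intercepts: among the integer gridlines, it crosses the x-axis at x ∈ {-1, 1}; among the integer gridlines, it crosses the y-axis at y ∈ {-1, 1}; the surface avoids every integer z-axis point in the box.
These observations pin down the coefficients.

3*x^2 + 3*y^2 - 3*y*z - z^2 - 3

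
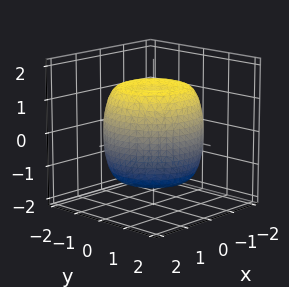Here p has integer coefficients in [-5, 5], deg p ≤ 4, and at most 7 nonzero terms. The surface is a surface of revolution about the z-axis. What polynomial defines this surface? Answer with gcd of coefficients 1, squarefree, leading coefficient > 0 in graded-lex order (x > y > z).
2*x^4 + 4*x^2*y^2 + 2*y^4 - 3*x^2 - 3*y^2 + 2*z^2 - 3

1. deg p = 4.
2. By symmetry, the z-axis is an axis of rotation, so x and y enter only as x² + y².
3. From the visible intercepts: a circular section at z = 1 has radius between 1 and 2.
4. Assembling these constraints gives the stated polynomial.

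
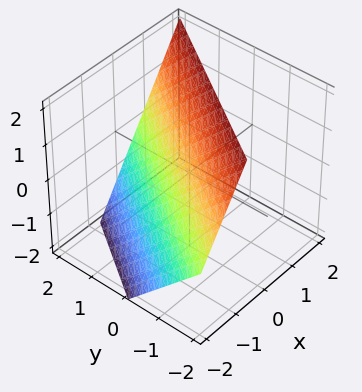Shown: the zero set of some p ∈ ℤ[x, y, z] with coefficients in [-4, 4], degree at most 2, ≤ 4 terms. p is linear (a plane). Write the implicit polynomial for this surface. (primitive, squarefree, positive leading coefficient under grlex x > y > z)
3*x - 2*y - 2*z + 2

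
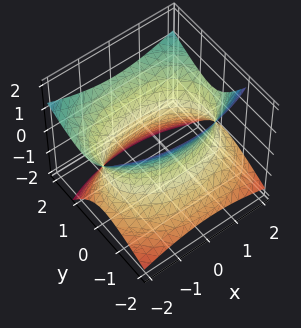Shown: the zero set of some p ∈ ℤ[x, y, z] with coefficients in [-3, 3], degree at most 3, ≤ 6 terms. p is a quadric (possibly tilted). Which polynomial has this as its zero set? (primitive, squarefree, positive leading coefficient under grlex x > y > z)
x^2 + 2*y^2 - 2*y*z - 2*z^2 - 3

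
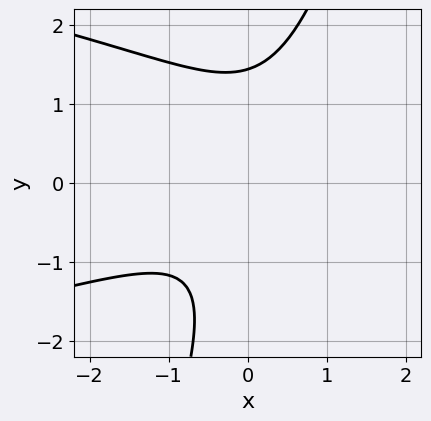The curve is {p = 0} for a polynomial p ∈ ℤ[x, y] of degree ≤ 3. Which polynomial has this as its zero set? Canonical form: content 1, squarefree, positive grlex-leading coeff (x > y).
3*x*y^2 - y^3 + 3*x^2 - 3*x*y + 3

1. Degree: a generic line meets the curve in up to 3 points, so deg p = 3.
2. Checking where it meets the axes: it misses every integer gridline on the x-axis.
3. Matching integer coefficients to the picture gives p.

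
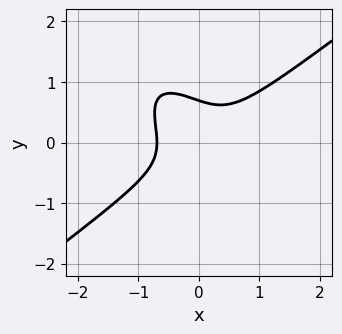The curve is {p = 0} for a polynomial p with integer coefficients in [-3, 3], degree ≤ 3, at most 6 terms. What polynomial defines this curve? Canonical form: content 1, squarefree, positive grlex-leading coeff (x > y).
1. The degree is 3 — a generic line meets the curve in up to 3 points.
2. Solving for integer coefficients yields p as stated.

3*x^3 - 3*x*y^2 - 3*y^3 + 1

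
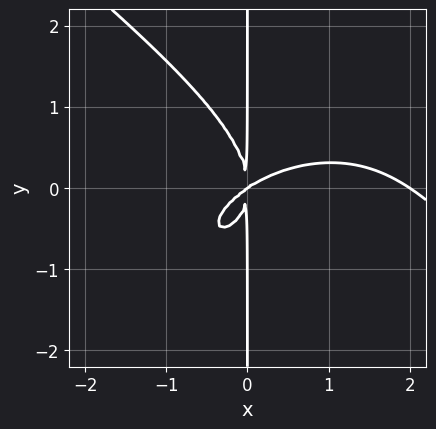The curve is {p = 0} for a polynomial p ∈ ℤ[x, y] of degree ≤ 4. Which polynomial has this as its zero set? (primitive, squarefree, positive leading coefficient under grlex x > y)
(a) The degree is 4 — the shape is more complex than any degree-3 curve.
(b) Reading off the gridlines: the x-axis gridline crossings are at x ∈ {0, 2}; every point of the y-axis in the box is on the curve.
(c) The integer polynomial consistent with all of this is the stated p.

x^4 + 2*x*y^3 - 2*x^3 + 3*x^2*y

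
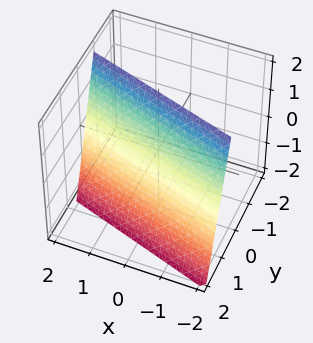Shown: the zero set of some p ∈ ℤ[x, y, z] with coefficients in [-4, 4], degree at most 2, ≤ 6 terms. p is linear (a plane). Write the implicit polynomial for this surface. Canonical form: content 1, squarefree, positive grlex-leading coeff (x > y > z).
x + 3*y + z - 2

deg p = 1.
Observable constraints: one z-axis crossing is at z = 2; one x-axis crossing is at x = 2.
Together with the visible shape, these determine p as stated.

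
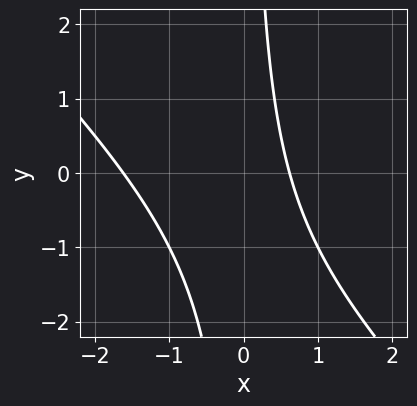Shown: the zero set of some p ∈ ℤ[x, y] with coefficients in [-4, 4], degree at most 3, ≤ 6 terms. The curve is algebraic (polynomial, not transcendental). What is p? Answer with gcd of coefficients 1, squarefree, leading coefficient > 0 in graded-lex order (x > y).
x^2 + x*y + x - 1

First, the degree is 2 — no degree-1 curve has this shape.
Next, observable constraints: it misses every integer gridline on the y-axis.
Finally, putting this together gives p.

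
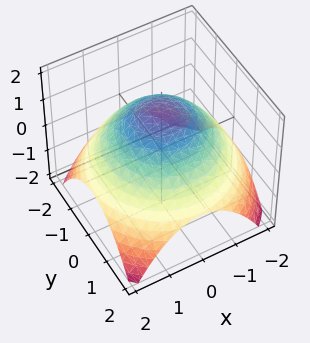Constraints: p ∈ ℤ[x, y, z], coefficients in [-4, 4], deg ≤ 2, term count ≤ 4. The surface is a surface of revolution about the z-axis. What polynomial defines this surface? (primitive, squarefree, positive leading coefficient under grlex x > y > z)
x^2 + y^2 + 2*z - 3

1. The degree is 2 — no degree-1 surface has this shape.
2. By symmetry, the surface is invariant under rotation about z: p = q(x² + y², z).
3. From the visible intercepts: a circular section at z = 1 has radius exactly 1.
4. Matching integer coefficients to the picture gives p.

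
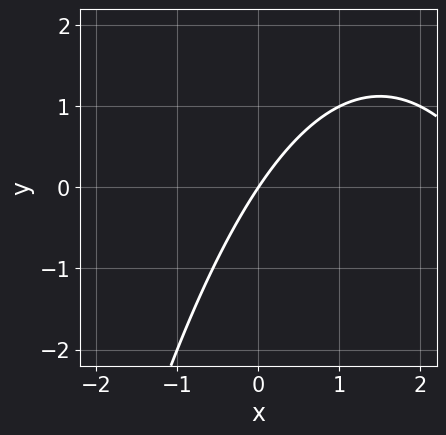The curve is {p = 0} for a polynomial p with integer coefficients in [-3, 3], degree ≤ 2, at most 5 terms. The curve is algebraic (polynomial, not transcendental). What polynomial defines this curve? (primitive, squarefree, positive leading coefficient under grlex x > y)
The degree is 2 — no degree-1 curve has this shape.
From the visible intercepts: one x-axis crossing is at x = 0; it meets the y-axis at y = 0 (among the integer gridlines).
Assembling these constraints gives the stated polynomial.

x^2 - 3*x + 2*y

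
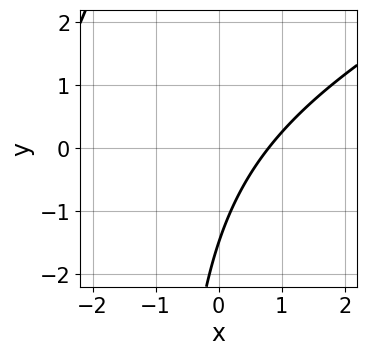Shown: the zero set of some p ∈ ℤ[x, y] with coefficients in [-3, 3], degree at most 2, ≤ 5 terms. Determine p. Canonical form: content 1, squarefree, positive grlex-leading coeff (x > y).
x^2 - 2*x*y + 3*x - 2*y - 3

(a) Degree: a generic line meets the curve in up to 2 points, so deg p = 2.
(b) Putting this together gives p.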